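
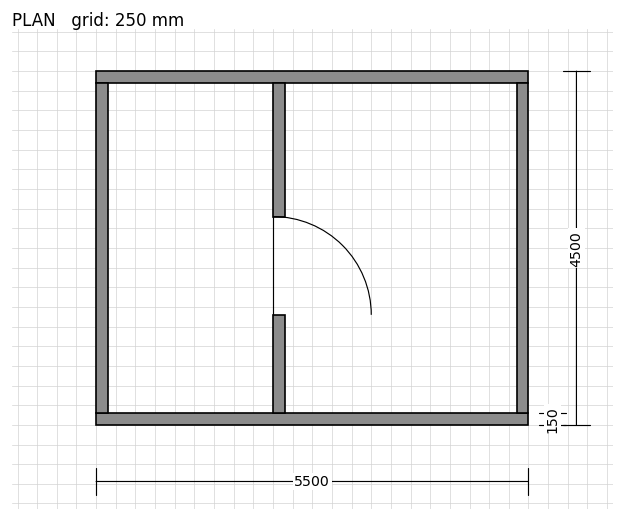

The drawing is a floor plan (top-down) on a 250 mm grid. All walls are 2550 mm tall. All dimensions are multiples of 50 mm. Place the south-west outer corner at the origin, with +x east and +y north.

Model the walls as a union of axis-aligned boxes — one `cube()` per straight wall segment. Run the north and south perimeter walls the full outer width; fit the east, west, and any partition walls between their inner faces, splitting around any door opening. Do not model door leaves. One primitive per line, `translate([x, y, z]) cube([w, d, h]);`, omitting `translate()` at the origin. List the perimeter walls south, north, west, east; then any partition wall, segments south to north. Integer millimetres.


cube([5500, 150, 2550]);
translate([0, 4350, 0]) cube([5500, 150, 2550]);
translate([0, 150, 0]) cube([150, 4200, 2550]);
translate([5350, 150, 0]) cube([150, 4200, 2550]);
translate([2250, 150, 0]) cube([150, 1250, 2550]);
translate([2250, 2650, 0]) cube([150, 1700, 2550]);


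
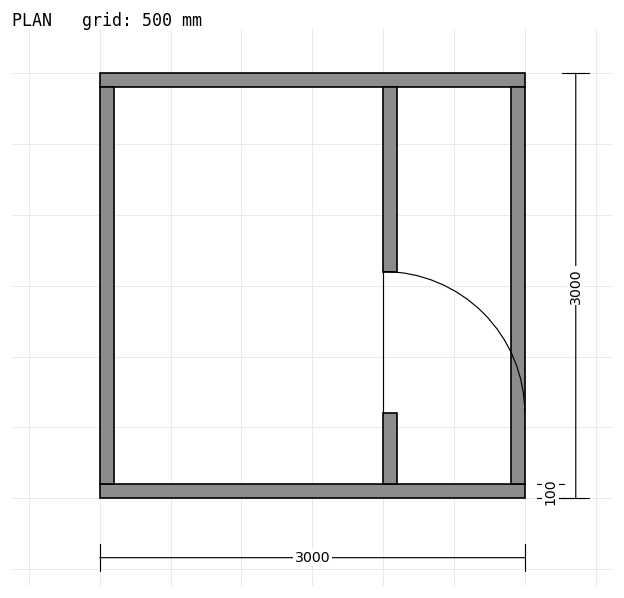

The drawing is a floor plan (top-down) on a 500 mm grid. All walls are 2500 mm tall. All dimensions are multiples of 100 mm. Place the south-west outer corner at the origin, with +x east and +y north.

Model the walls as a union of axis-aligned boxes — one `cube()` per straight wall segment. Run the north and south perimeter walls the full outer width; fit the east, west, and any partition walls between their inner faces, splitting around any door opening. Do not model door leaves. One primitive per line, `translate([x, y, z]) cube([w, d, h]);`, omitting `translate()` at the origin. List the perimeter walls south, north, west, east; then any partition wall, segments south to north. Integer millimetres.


cube([3000, 100, 2500]);
translate([0, 2900, 0]) cube([3000, 100, 2500]);
translate([0, 100, 0]) cube([100, 2800, 2500]);
translate([2900, 100, 0]) cube([100, 2800, 2500]);
translate([2000, 100, 0]) cube([100, 500, 2500]);
translate([2000, 1600, 0]) cube([100, 1300, 2500]);


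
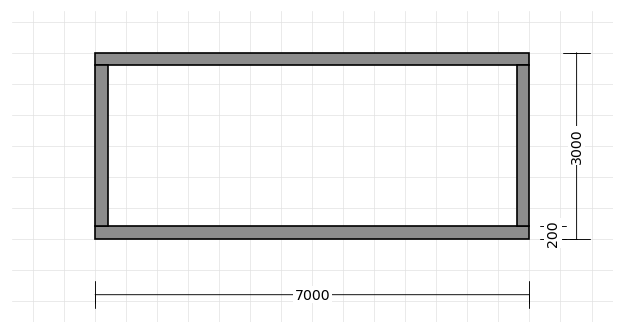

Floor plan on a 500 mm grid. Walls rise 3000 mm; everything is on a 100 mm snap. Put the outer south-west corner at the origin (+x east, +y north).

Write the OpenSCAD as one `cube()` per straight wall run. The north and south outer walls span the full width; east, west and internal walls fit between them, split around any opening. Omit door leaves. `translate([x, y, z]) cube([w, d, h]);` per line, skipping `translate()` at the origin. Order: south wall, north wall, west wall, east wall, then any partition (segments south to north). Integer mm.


cube([7000, 200, 3000]);
translate([0, 2800, 0]) cube([7000, 200, 3000]);
translate([0, 200, 0]) cube([200, 2600, 3000]);
translate([6800, 200, 0]) cube([200, 2600, 3000]);


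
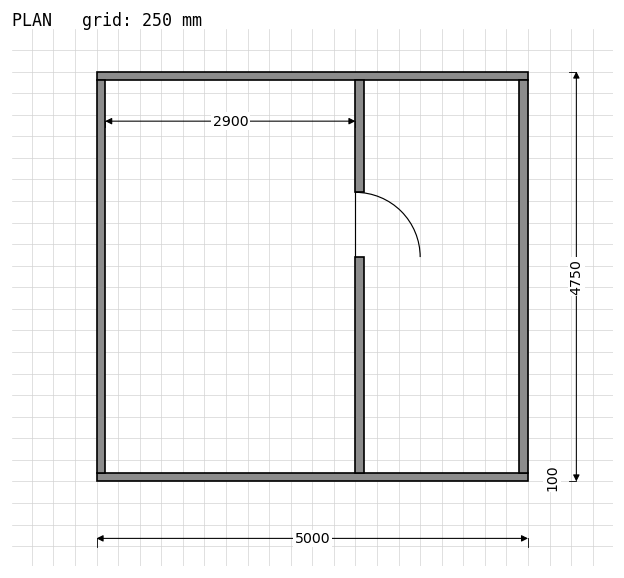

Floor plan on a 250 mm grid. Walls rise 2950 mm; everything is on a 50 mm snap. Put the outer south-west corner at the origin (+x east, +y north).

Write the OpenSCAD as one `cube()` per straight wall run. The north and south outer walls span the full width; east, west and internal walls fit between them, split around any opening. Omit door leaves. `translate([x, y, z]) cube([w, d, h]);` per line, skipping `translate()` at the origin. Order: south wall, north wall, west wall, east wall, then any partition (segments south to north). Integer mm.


cube([5000, 100, 2950]);
translate([0, 4650, 0]) cube([5000, 100, 2950]);
translate([0, 100, 0]) cube([100, 4550, 2950]);
translate([4900, 100, 0]) cube([100, 4550, 2950]);
translate([3000, 100, 0]) cube([100, 2500, 2950]);
translate([3000, 3350, 0]) cube([100, 1300, 2950]);


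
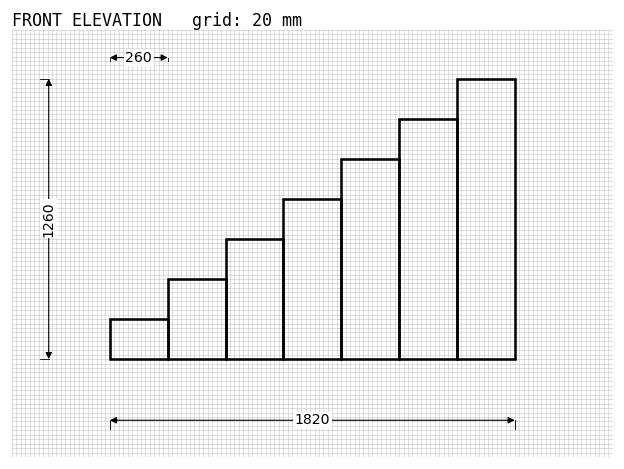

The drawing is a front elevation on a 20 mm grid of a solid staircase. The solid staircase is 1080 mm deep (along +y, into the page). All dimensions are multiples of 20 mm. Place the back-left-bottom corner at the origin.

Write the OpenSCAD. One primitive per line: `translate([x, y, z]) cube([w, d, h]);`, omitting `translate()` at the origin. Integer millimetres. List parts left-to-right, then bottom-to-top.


cube([260, 1080, 180]);
translate([260, 0, 0]) cube([260, 1080, 360]);
translate([520, 0, 0]) cube([260, 1080, 540]);
translate([780, 0, 0]) cube([260, 1080, 720]);
translate([1040, 0, 0]) cube([260, 1080, 900]);
translate([1300, 0, 0]) cube([260, 1080, 1080]);
translate([1560, 0, 0]) cube([260, 1080, 1260]);


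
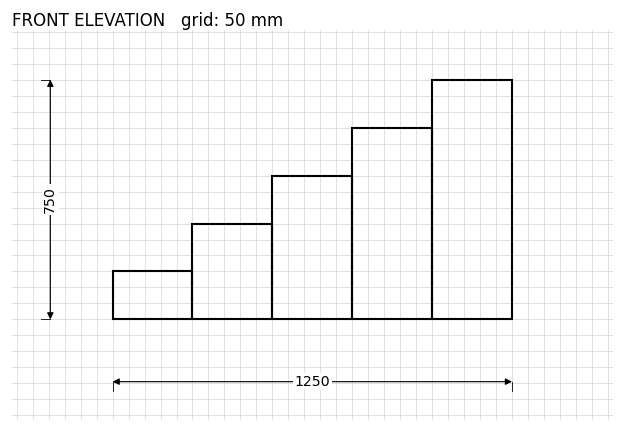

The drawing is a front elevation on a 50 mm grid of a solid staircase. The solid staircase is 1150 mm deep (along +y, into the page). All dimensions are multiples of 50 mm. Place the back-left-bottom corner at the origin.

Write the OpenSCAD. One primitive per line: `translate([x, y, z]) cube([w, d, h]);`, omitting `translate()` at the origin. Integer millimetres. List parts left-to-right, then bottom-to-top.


cube([250, 1150, 150]);
translate([250, 0, 0]) cube([250, 1150, 300]);
translate([500, 0, 0]) cube([250, 1150, 450]);
translate([750, 0, 0]) cube([250, 1150, 600]);
translate([1000, 0, 0]) cube([250, 1150, 750]);


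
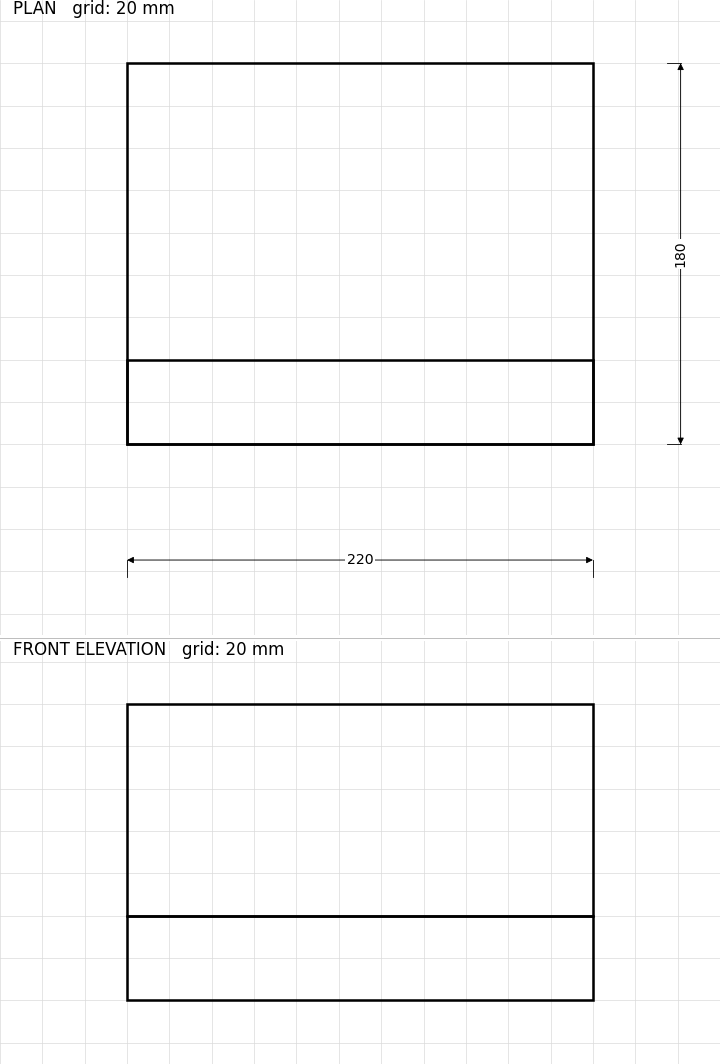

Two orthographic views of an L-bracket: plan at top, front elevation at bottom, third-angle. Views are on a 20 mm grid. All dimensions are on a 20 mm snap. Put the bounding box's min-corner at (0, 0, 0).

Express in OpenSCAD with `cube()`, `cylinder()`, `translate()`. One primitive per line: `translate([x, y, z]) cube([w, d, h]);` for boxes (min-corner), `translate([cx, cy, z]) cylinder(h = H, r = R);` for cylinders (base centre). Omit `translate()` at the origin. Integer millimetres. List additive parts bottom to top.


cube([220, 180, 40]);
translate([0, 0, 40]) cube([220, 40, 100]);


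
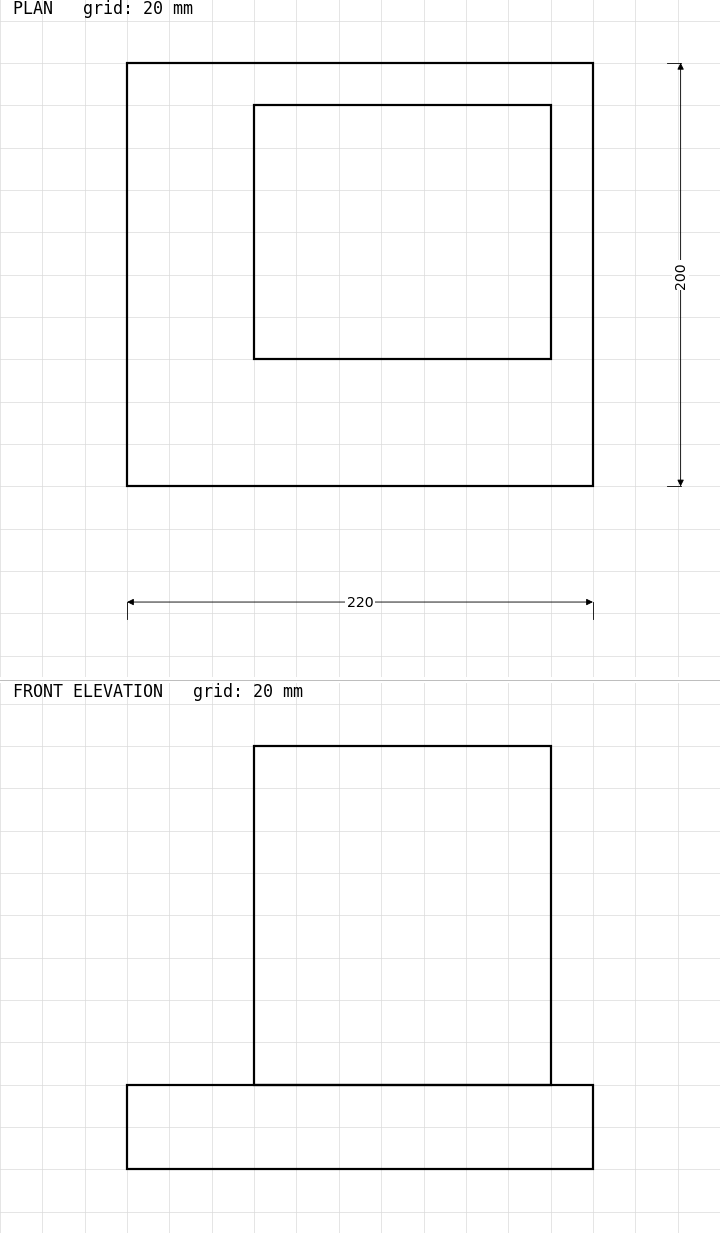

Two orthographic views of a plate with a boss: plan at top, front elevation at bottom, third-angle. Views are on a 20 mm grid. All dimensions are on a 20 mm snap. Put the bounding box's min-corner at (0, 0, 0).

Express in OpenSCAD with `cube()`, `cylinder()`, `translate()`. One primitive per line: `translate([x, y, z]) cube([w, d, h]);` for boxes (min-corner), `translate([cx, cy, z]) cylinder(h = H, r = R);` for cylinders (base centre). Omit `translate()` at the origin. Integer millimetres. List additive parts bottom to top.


cube([220, 200, 40]);
translate([60, 60, 40]) cube([140, 120, 160]);


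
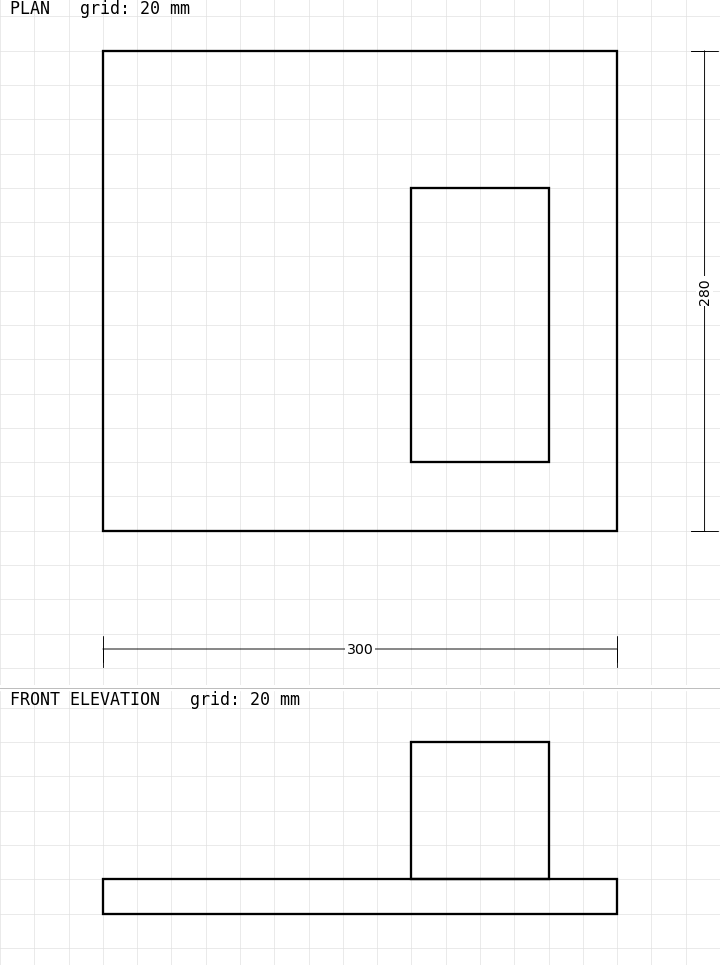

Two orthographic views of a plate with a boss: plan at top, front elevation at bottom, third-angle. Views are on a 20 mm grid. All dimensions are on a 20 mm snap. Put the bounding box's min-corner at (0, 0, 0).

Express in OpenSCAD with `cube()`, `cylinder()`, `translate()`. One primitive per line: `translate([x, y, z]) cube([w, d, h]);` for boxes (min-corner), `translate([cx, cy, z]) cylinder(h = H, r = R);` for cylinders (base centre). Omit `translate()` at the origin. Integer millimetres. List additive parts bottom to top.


cube([300, 280, 20]);
translate([180, 40, 20]) cube([80, 160, 80]);


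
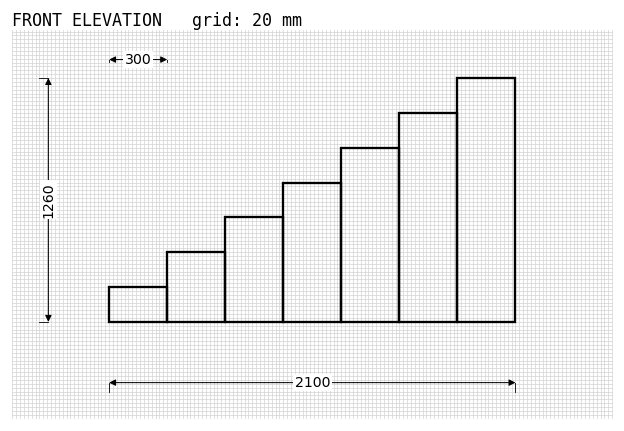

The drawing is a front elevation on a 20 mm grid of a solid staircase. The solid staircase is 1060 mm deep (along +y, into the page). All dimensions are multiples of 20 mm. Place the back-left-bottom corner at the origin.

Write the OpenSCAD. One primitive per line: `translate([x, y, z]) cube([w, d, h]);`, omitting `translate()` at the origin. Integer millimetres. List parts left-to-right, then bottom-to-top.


cube([300, 1060, 180]);
translate([300, 0, 0]) cube([300, 1060, 360]);
translate([600, 0, 0]) cube([300, 1060, 540]);
translate([900, 0, 0]) cube([300, 1060, 720]);
translate([1200, 0, 0]) cube([300, 1060, 900]);
translate([1500, 0, 0]) cube([300, 1060, 1080]);
translate([1800, 0, 0]) cube([300, 1060, 1260]);


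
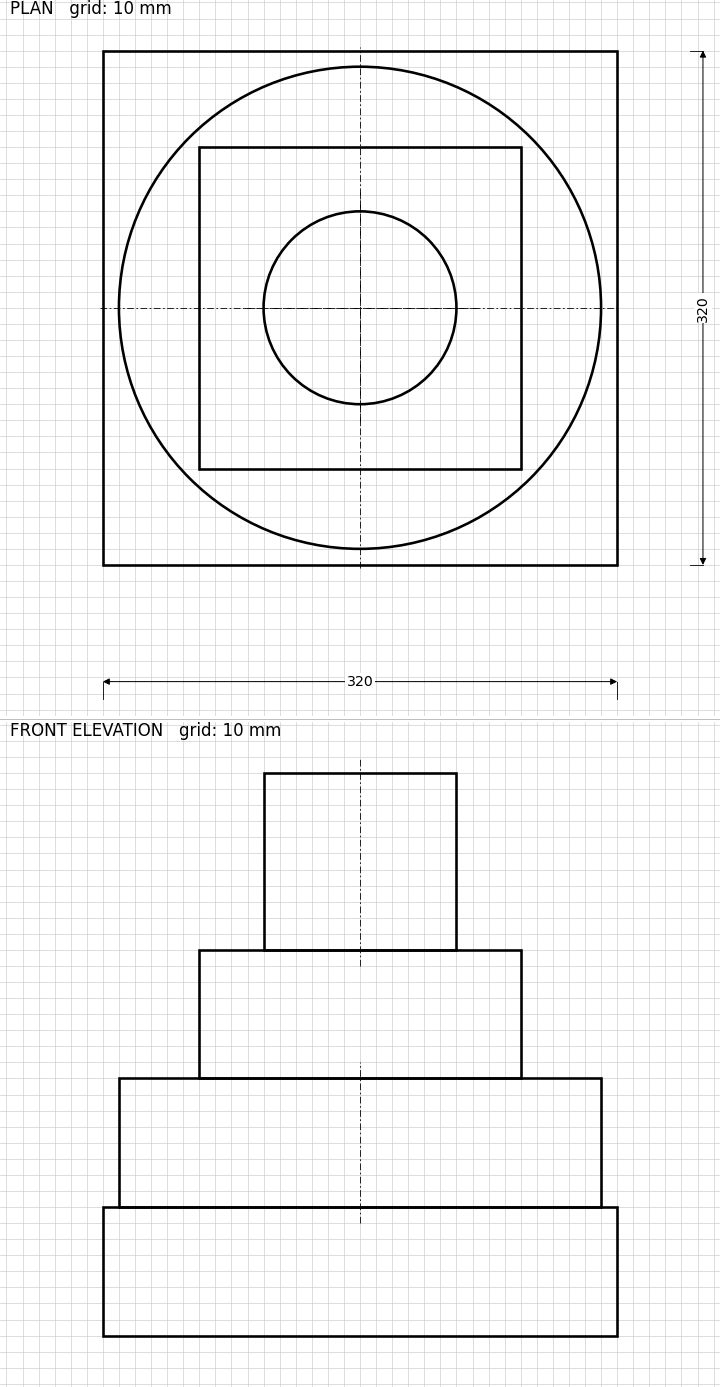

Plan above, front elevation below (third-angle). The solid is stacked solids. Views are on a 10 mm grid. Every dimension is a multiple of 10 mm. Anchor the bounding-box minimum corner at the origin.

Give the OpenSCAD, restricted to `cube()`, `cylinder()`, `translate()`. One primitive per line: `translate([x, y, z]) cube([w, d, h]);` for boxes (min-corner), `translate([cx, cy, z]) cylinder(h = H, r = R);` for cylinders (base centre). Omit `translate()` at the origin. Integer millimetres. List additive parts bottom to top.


cube([320, 320, 80]);
translate([160, 160, 80]) cylinder(h = 80, r = 150);
translate([60, 60, 160]) cube([200, 200, 80]);
translate([160, 160, 240]) cylinder(h = 110, r = 60);


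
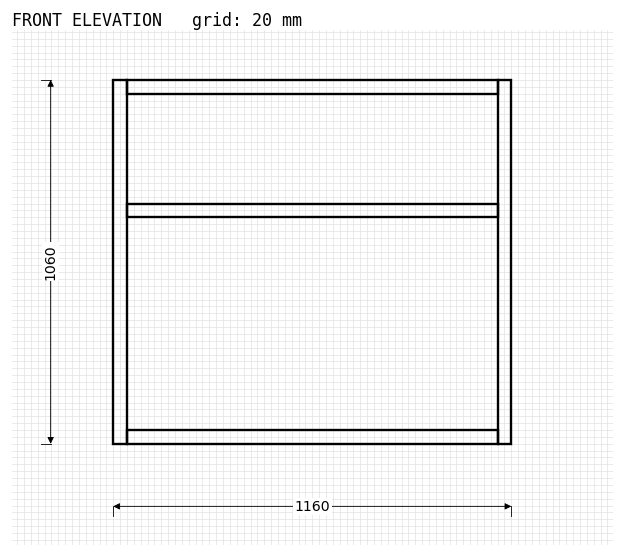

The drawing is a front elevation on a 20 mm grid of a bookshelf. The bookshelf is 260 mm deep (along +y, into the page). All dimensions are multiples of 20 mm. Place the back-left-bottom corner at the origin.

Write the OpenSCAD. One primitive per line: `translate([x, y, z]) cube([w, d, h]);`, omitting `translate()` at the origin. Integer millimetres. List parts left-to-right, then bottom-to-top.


cube([40, 260, 1060]);
translate([40, 0, 0]) cube([1080, 260, 40]);
translate([40, 0, 660]) cube([1080, 260, 40]);
translate([40, 0, 1020]) cube([1080, 260, 40]);
translate([1120, 0, 0]) cube([40, 260, 1060]);


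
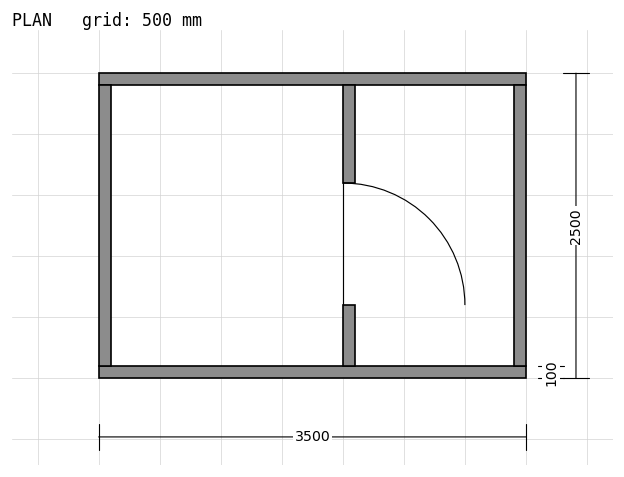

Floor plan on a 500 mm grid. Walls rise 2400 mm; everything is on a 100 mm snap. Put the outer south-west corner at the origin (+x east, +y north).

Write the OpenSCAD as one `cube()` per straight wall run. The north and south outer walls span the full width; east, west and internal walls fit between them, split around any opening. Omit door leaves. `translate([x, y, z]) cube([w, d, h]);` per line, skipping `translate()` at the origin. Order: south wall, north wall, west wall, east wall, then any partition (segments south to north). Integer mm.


cube([3500, 100, 2400]);
translate([0, 2400, 0]) cube([3500, 100, 2400]);
translate([0, 100, 0]) cube([100, 2300, 2400]);
translate([3400, 100, 0]) cube([100, 2300, 2400]);
translate([2000, 100, 0]) cube([100, 500, 2400]);
translate([2000, 1600, 0]) cube([100, 800, 2400]);


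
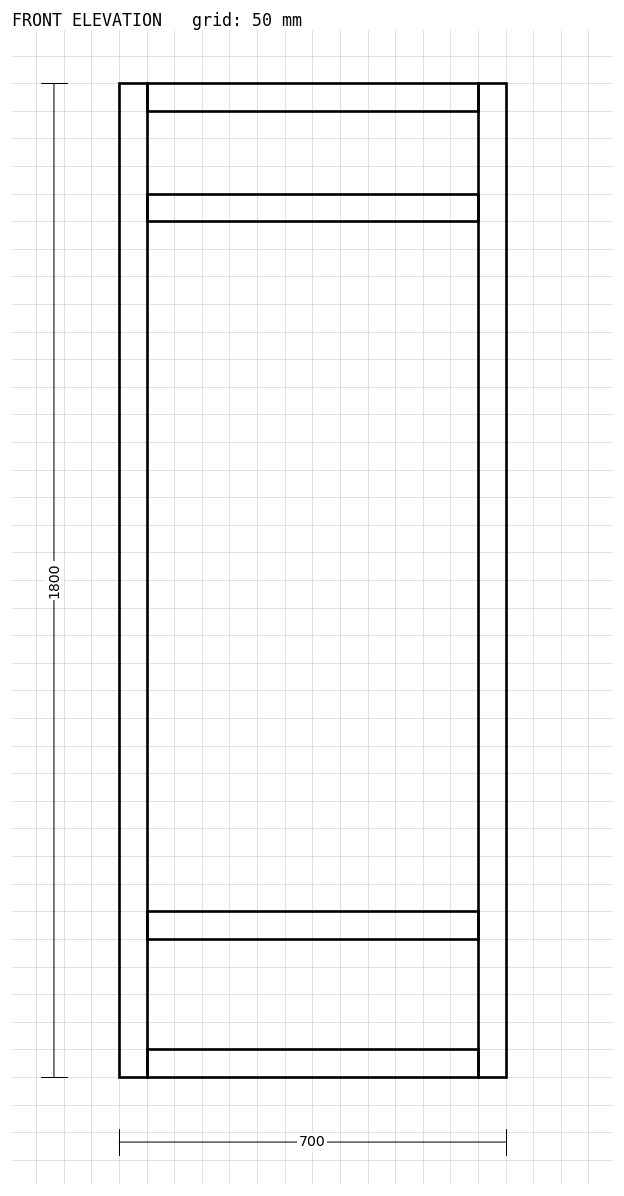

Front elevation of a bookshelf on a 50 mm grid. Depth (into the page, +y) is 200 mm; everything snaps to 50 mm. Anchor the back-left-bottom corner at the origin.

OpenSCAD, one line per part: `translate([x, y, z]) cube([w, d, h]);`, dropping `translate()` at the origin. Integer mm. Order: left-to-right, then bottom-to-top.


cube([50, 200, 1800]);
translate([50, 0, 0]) cube([600, 200, 50]);
translate([50, 0, 250]) cube([600, 200, 50]);
translate([50, 0, 1550]) cube([600, 200, 50]);
translate([50, 0, 1750]) cube([600, 200, 50]);
translate([650, 0, 0]) cube([50, 200, 1800]);


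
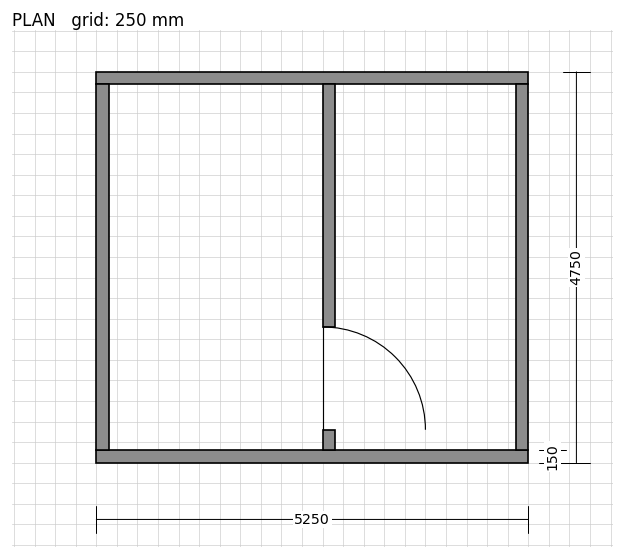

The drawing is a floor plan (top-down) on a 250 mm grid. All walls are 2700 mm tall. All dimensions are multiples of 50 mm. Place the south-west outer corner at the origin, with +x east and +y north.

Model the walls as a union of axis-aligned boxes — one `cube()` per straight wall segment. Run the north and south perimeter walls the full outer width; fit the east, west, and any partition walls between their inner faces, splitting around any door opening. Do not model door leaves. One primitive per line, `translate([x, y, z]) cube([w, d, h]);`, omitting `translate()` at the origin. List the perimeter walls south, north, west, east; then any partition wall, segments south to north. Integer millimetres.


cube([5250, 150, 2700]);
translate([0, 4600, 0]) cube([5250, 150, 2700]);
translate([0, 150, 0]) cube([150, 4450, 2700]);
translate([5100, 150, 0]) cube([150, 4450, 2700]);
translate([2750, 150, 0]) cube([150, 250, 2700]);
translate([2750, 1650, 0]) cube([150, 2950, 2700]);


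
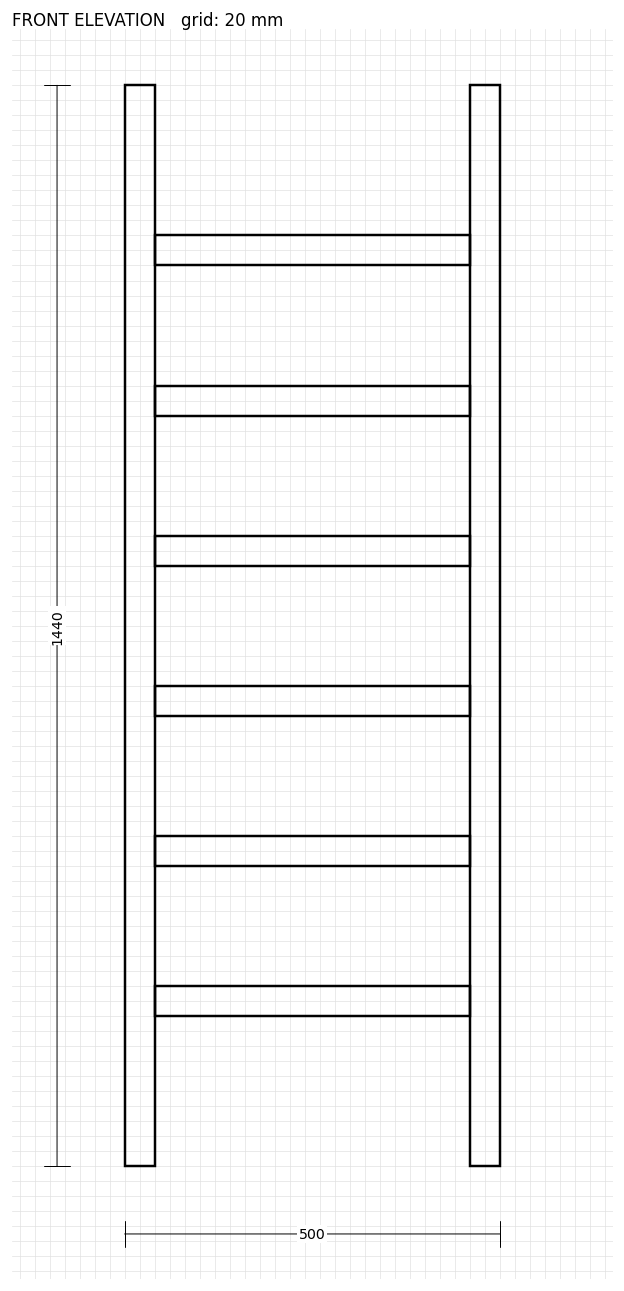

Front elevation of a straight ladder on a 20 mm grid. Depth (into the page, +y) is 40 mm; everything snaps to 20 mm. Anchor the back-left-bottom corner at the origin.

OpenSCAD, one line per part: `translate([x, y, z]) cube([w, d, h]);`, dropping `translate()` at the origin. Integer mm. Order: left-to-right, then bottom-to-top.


cube([40, 40, 1440]);
translate([40, 0, 200]) cube([420, 40, 40]);
translate([40, 0, 400]) cube([420, 40, 40]);
translate([40, 0, 600]) cube([420, 40, 40]);
translate([40, 0, 800]) cube([420, 40, 40]);
translate([40, 0, 1000]) cube([420, 40, 40]);
translate([40, 0, 1200]) cube([420, 40, 40]);
translate([460, 0, 0]) cube([40, 40, 1440]);


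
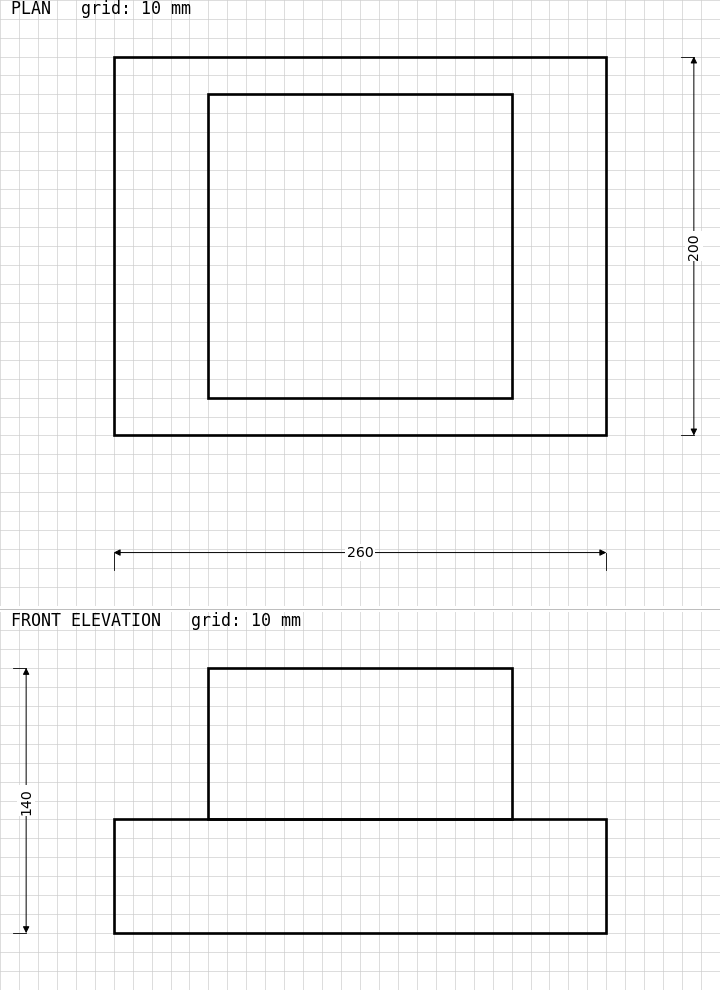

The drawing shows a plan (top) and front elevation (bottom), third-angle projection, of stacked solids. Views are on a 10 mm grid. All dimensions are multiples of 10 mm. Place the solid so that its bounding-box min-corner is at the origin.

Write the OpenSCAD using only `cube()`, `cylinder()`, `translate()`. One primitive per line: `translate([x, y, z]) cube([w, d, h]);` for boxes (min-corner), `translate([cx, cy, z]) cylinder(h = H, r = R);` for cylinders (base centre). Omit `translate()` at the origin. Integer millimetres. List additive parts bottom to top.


cube([260, 200, 60]);
translate([50, 20, 60]) cube([160, 160, 80]);


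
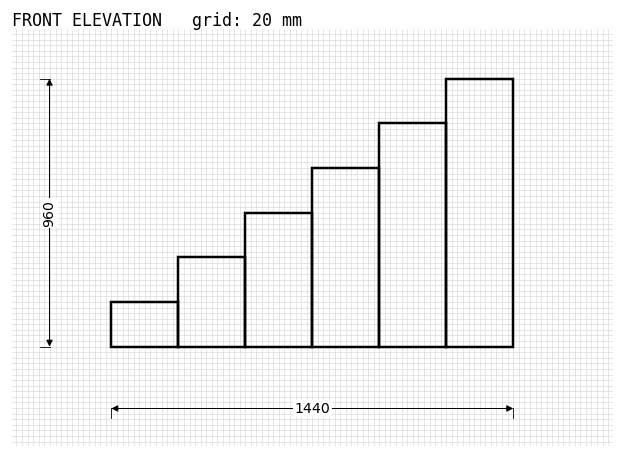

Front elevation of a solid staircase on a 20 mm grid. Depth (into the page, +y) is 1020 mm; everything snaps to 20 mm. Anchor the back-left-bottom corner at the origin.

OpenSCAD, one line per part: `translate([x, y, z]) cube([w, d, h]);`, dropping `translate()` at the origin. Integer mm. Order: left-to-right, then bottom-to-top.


cube([240, 1020, 160]);
translate([240, 0, 0]) cube([240, 1020, 320]);
translate([480, 0, 0]) cube([240, 1020, 480]);
translate([720, 0, 0]) cube([240, 1020, 640]);
translate([960, 0, 0]) cube([240, 1020, 800]);
translate([1200, 0, 0]) cube([240, 1020, 960]);


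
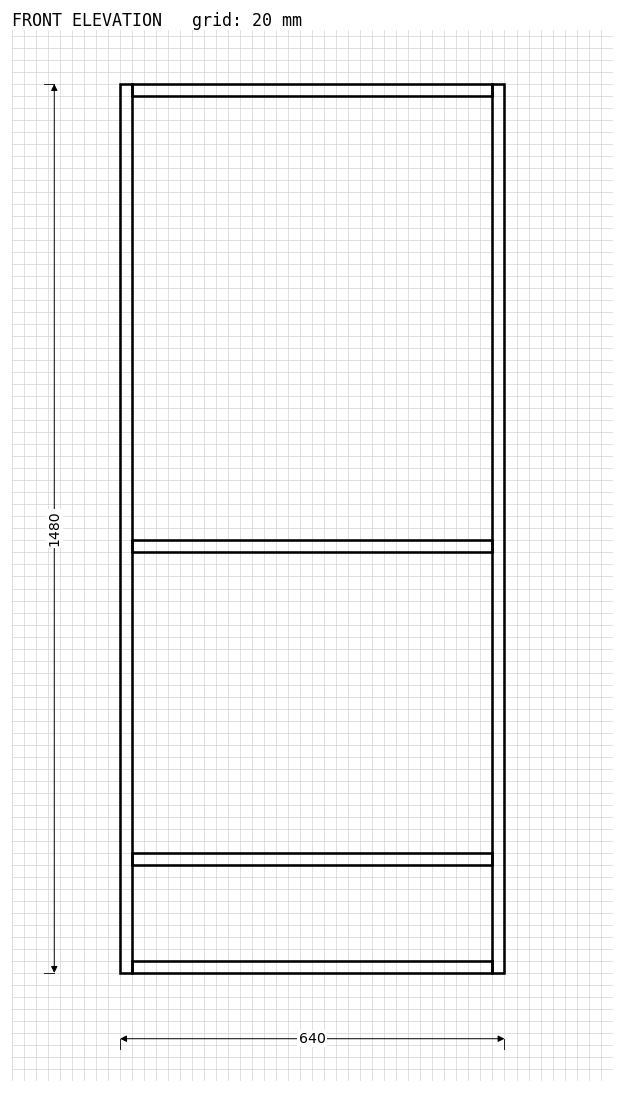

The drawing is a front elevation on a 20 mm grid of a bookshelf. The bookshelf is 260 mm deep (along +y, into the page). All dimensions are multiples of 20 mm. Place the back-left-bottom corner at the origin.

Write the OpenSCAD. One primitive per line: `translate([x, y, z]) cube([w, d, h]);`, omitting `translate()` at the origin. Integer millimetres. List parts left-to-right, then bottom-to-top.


cube([20, 260, 1480]);
translate([20, 0, 0]) cube([600, 260, 20]);
translate([20, 0, 180]) cube([600, 260, 20]);
translate([20, 0, 700]) cube([600, 260, 20]);
translate([20, 0, 1460]) cube([600, 260, 20]);
translate([620, 0, 0]) cube([20, 260, 1480]);


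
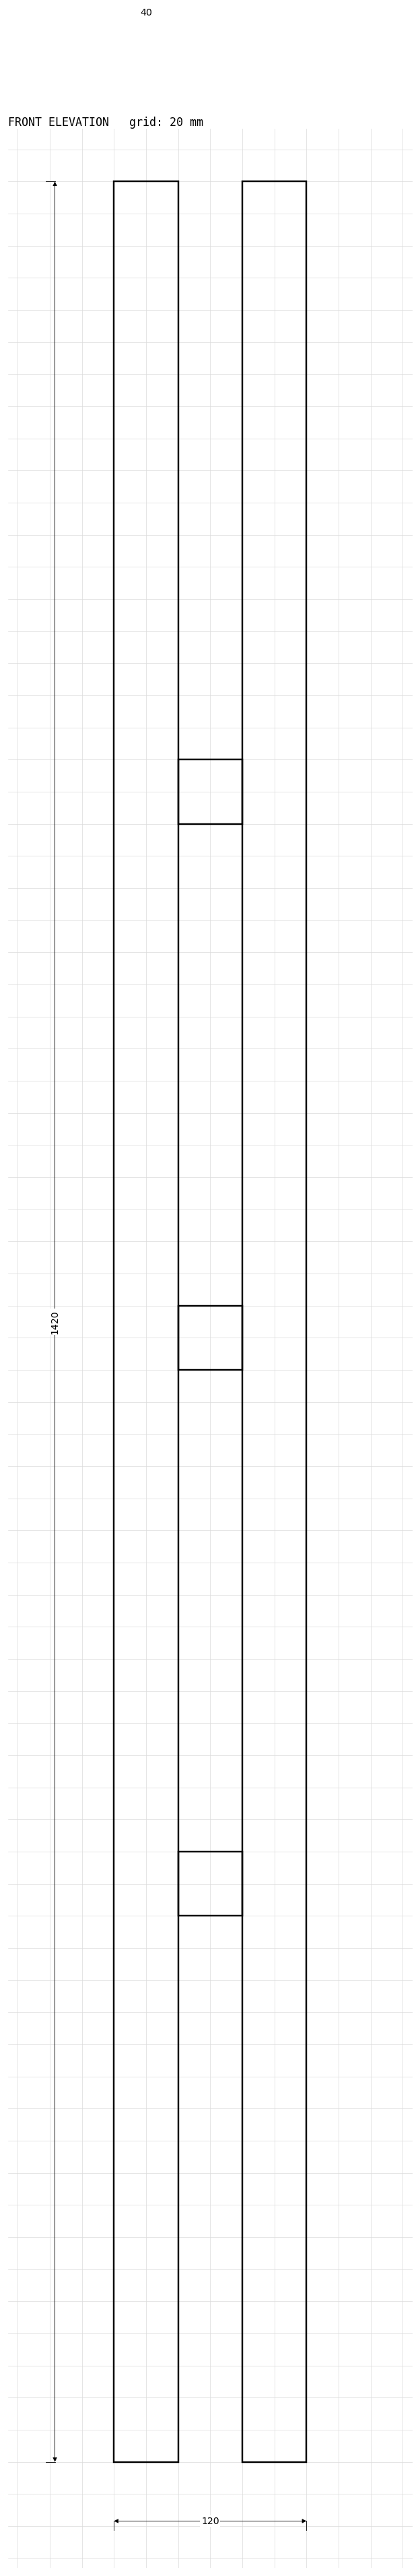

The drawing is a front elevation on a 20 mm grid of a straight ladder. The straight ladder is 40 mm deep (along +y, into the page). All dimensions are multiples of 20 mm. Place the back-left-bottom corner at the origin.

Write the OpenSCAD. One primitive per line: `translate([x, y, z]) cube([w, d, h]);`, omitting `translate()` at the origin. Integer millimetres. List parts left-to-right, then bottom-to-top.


cube([40, 40, 1420]);
translate([40, 0, 340]) cube([40, 40, 40]);
translate([40, 0, 680]) cube([40, 40, 40]);
translate([40, 0, 1020]) cube([40, 40, 40]);
translate([80, 0, 0]) cube([40, 40, 1420]);


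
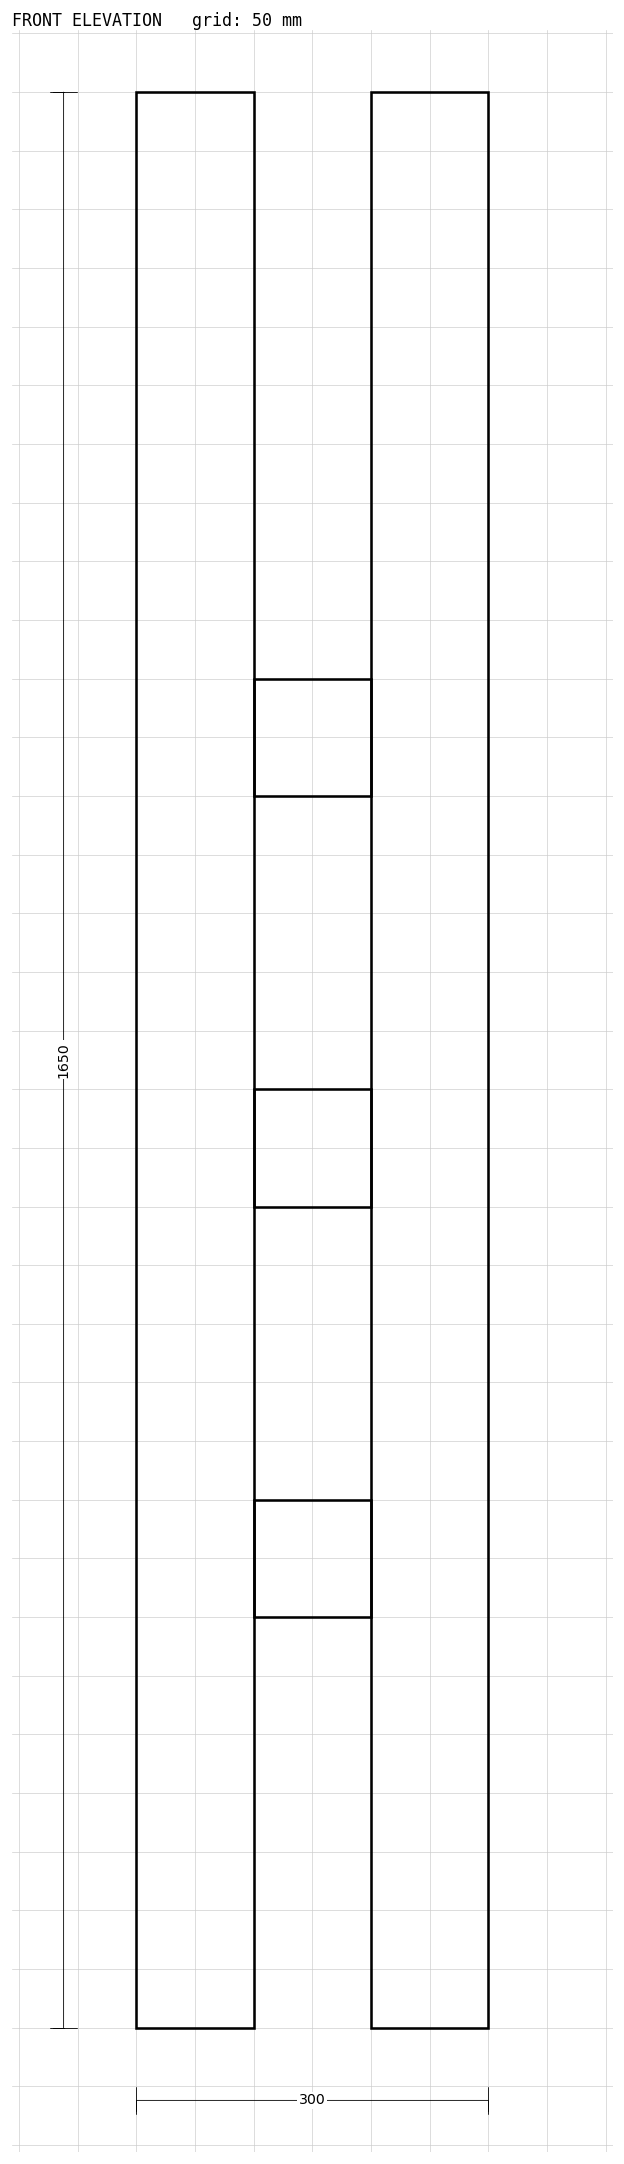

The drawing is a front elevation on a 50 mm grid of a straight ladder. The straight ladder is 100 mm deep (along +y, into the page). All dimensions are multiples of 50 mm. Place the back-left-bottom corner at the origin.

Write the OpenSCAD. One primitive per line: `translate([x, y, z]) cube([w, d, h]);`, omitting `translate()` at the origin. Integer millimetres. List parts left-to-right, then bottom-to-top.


cube([100, 100, 1650]);
translate([100, 0, 350]) cube([100, 100, 100]);
translate([100, 0, 700]) cube([100, 100, 100]);
translate([100, 0, 1050]) cube([100, 100, 100]);
translate([200, 0, 0]) cube([100, 100, 1650]);


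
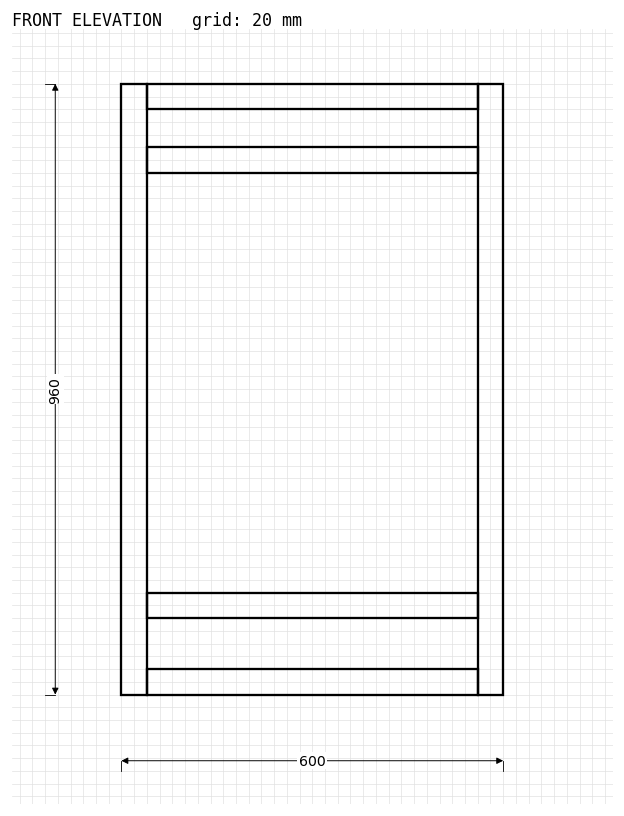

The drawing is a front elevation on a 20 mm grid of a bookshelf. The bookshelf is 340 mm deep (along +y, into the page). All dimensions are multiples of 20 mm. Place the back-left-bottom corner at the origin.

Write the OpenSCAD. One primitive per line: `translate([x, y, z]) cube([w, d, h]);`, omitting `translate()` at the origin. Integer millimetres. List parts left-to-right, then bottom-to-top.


cube([40, 340, 960]);
translate([40, 0, 0]) cube([520, 340, 40]);
translate([40, 0, 120]) cube([520, 340, 40]);
translate([40, 0, 820]) cube([520, 340, 40]);
translate([40, 0, 920]) cube([520, 340, 40]);
translate([560, 0, 0]) cube([40, 340, 960]);


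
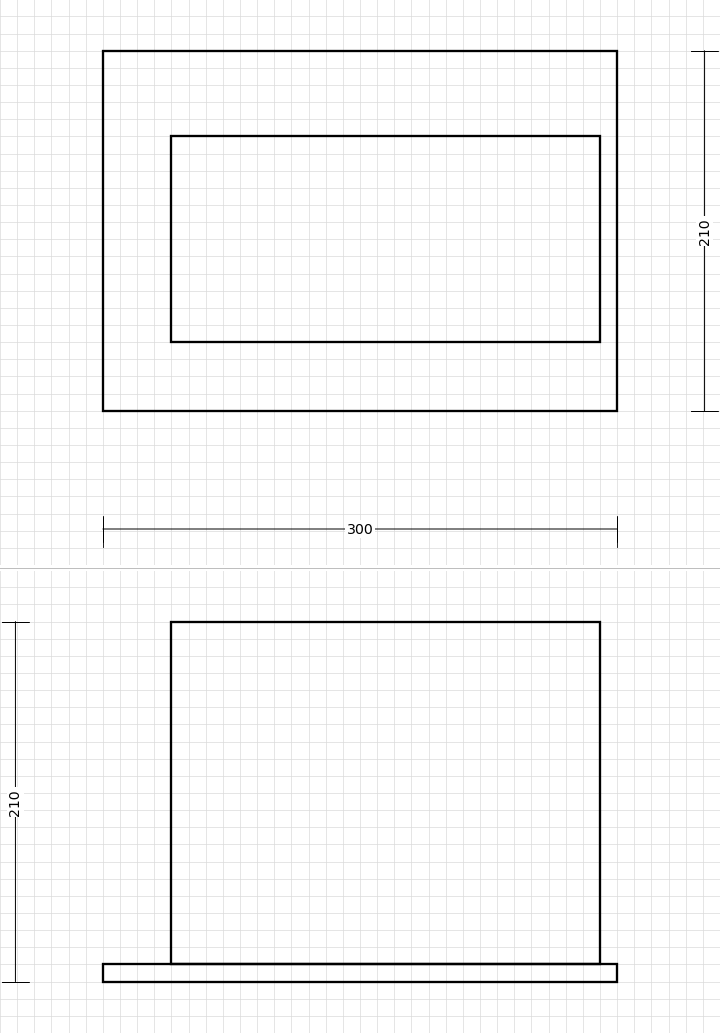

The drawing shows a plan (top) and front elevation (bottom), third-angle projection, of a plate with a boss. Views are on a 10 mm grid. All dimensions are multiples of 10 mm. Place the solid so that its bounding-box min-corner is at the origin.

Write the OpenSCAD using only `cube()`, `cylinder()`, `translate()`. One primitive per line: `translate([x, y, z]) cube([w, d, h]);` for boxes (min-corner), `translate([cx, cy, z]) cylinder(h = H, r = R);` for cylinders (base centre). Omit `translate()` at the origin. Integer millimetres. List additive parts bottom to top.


cube([300, 210, 10]);
translate([40, 40, 10]) cube([250, 120, 200]);


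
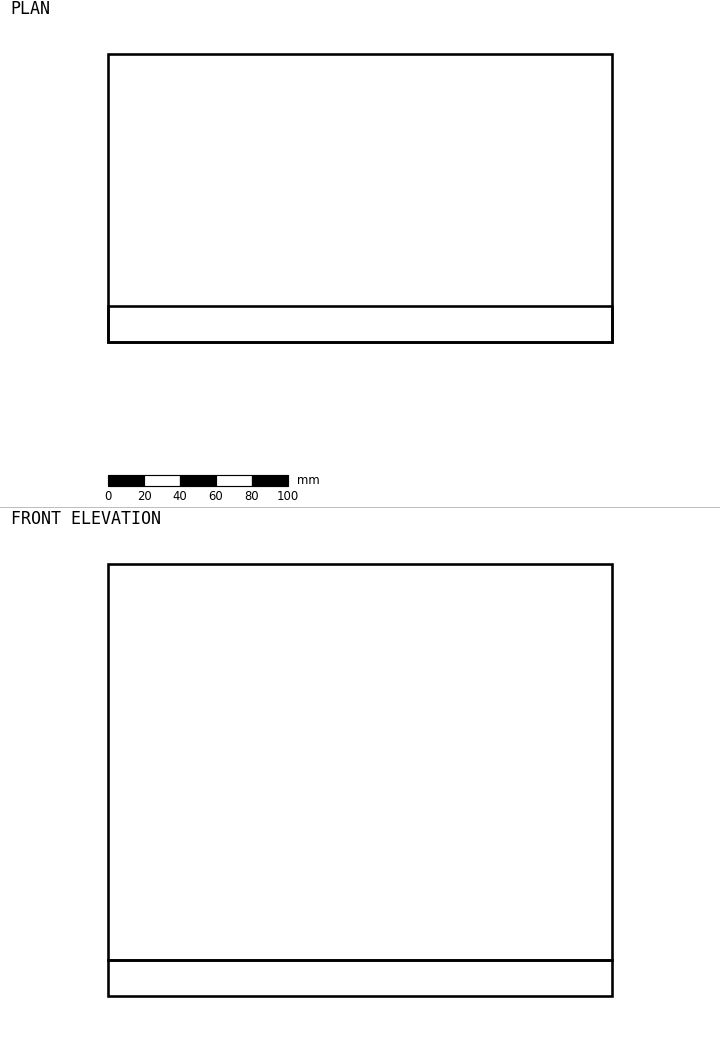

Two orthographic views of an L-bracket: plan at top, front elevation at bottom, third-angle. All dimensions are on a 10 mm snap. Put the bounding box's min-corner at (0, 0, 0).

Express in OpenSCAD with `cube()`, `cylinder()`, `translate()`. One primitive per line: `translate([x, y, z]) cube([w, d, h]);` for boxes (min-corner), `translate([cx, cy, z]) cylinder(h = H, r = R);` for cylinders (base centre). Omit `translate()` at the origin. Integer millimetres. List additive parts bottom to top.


cube([280, 160, 20]);
translate([0, 0, 20]) cube([280, 20, 220]);


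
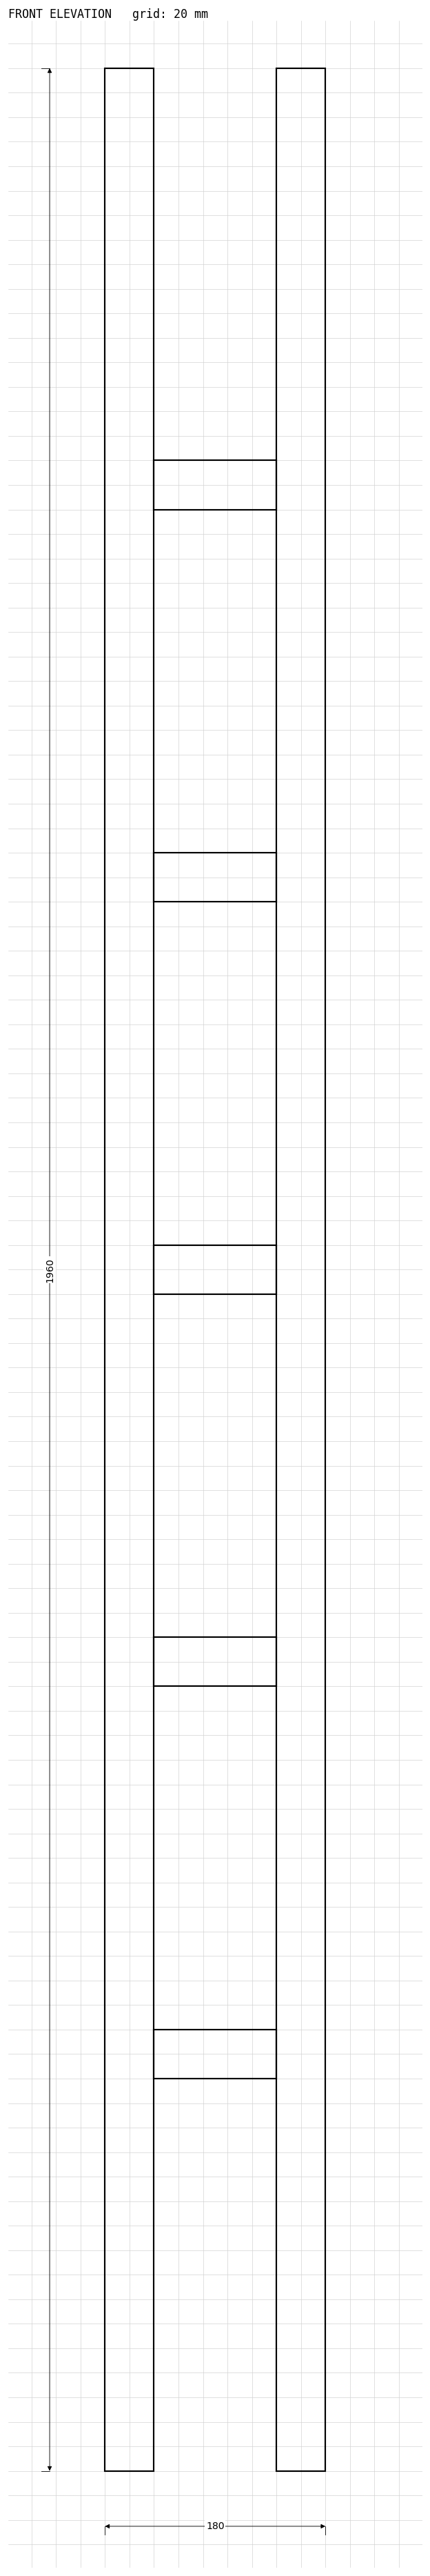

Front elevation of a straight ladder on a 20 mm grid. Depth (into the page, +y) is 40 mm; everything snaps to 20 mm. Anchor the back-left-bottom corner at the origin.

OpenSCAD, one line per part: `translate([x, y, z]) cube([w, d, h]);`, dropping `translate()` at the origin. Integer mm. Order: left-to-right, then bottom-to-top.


cube([40, 40, 1960]);
translate([40, 0, 320]) cube([100, 40, 40]);
translate([40, 0, 640]) cube([100, 40, 40]);
translate([40, 0, 960]) cube([100, 40, 40]);
translate([40, 0, 1280]) cube([100, 40, 40]);
translate([40, 0, 1600]) cube([100, 40, 40]);
translate([140, 0, 0]) cube([40, 40, 1960]);


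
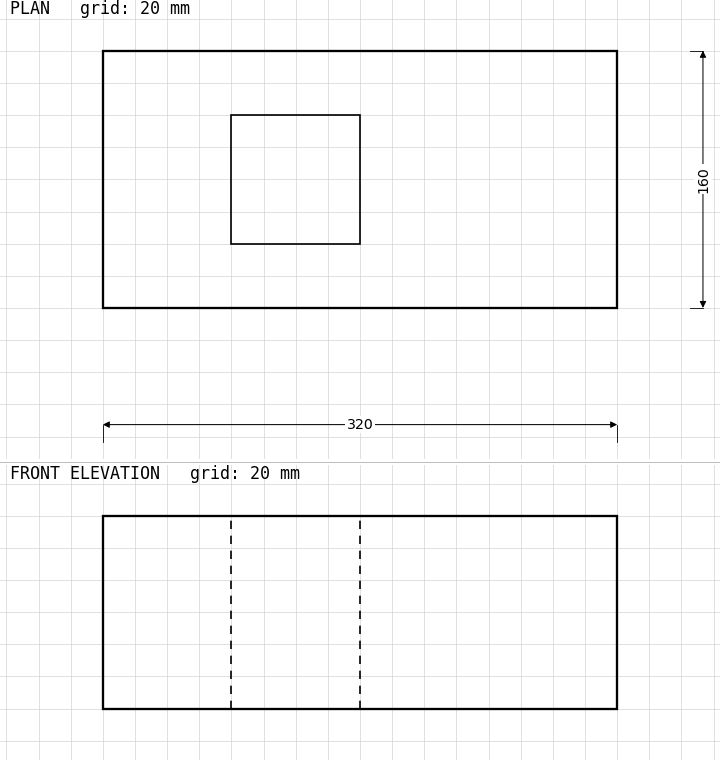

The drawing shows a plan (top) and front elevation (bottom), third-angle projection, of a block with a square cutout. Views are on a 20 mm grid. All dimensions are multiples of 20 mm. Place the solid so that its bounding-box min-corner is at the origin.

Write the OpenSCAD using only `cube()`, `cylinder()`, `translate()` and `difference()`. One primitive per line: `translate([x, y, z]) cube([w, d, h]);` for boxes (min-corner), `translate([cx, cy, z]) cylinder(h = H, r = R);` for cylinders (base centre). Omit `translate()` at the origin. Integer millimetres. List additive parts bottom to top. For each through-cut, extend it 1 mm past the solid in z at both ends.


difference() {
  cube([320, 160, 120]);
  translate([80, 40, -1]) cube([80, 80, 122]);
}


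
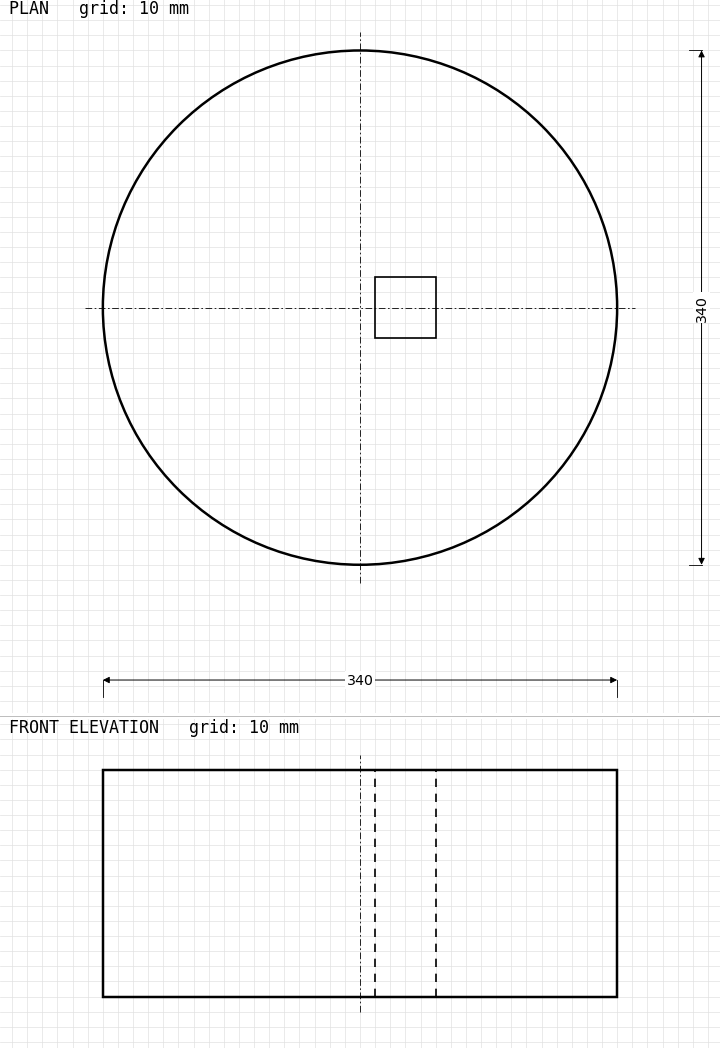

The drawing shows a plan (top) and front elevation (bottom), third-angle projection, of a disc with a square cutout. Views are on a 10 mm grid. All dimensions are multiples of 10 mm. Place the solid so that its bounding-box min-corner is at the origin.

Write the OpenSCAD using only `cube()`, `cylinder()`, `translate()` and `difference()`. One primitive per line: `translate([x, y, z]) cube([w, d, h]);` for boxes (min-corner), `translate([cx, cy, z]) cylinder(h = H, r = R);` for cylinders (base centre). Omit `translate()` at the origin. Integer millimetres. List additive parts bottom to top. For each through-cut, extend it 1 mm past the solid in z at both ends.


difference() {
  translate([170, 170, 0]) cylinder(h = 150, r = 170);
  translate([180, 150, -1]) cube([40, 40, 152]);
}


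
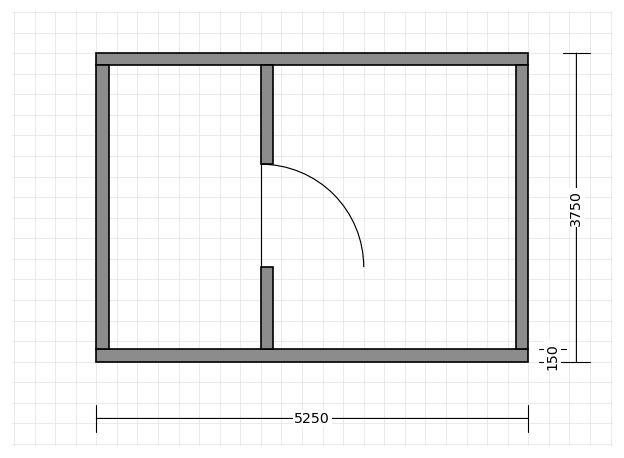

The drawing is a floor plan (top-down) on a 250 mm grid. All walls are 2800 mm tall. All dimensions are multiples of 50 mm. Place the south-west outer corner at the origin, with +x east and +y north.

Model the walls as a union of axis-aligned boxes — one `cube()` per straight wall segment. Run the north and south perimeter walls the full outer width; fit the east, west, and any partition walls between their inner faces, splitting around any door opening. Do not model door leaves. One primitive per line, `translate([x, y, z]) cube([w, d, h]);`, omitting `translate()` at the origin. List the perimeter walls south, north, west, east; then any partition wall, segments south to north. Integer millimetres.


cube([5250, 150, 2800]);
translate([0, 3600, 0]) cube([5250, 150, 2800]);
translate([0, 150, 0]) cube([150, 3450, 2800]);
translate([5100, 150, 0]) cube([150, 3450, 2800]);
translate([2000, 150, 0]) cube([150, 1000, 2800]);
translate([2000, 2400, 0]) cube([150, 1200, 2800]);


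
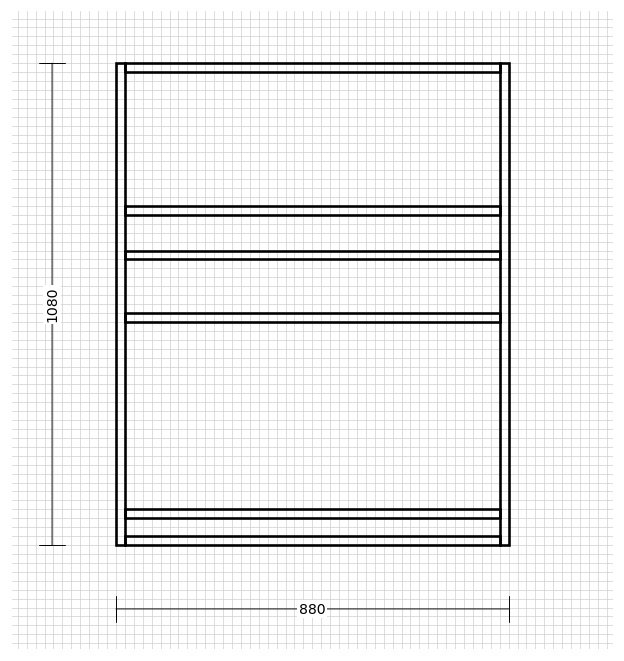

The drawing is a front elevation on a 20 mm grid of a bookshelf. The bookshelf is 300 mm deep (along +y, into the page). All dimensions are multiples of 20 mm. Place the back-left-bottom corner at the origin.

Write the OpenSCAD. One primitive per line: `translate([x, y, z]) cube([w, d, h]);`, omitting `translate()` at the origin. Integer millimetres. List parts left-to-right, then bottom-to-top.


cube([20, 300, 1080]);
translate([20, 0, 0]) cube([840, 300, 20]);
translate([20, 0, 60]) cube([840, 300, 20]);
translate([20, 0, 500]) cube([840, 300, 20]);
translate([20, 0, 640]) cube([840, 300, 20]);
translate([20, 0, 740]) cube([840, 300, 20]);
translate([20, 0, 1060]) cube([840, 300, 20]);
translate([860, 0, 0]) cube([20, 300, 1080]);


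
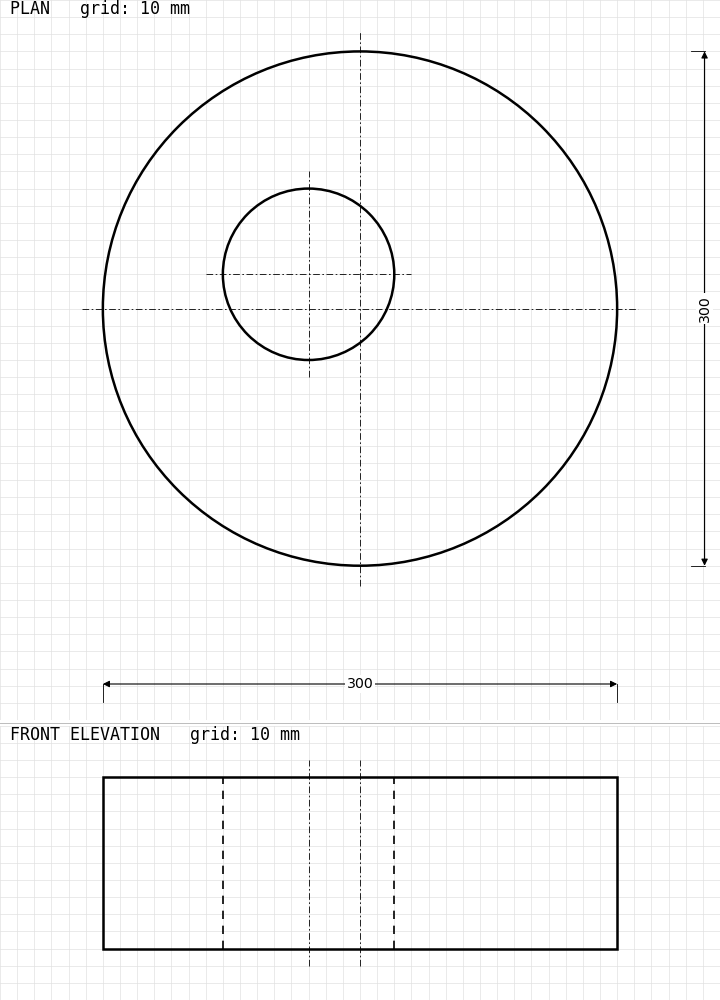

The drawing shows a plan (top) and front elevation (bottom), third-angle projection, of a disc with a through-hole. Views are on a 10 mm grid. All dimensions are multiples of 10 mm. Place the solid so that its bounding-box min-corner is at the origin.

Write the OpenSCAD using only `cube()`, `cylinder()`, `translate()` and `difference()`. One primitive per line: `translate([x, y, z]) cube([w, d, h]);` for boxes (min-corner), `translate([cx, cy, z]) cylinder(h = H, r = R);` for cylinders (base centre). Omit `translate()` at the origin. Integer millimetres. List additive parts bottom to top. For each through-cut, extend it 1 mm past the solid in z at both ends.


difference() {
  translate([150, 150, 0]) cylinder(h = 100, r = 150);
  translate([120, 170, -1]) cylinder(h = 102, r = 50);
}


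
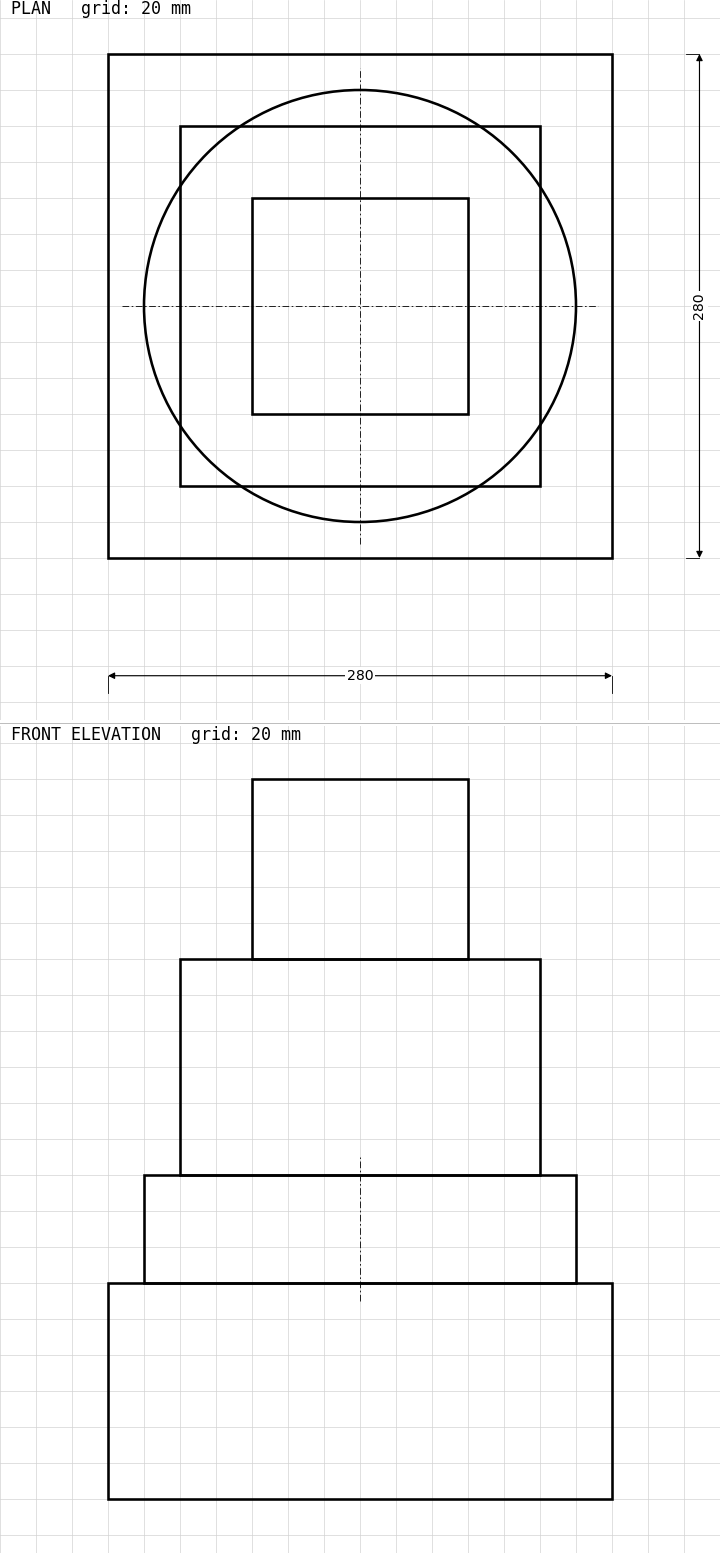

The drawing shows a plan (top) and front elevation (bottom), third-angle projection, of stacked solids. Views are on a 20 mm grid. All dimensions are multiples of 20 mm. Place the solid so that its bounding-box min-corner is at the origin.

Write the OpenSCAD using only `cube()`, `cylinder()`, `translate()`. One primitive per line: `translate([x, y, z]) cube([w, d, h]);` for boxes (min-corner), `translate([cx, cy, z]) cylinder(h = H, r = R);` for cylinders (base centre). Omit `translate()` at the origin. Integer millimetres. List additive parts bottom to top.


cube([280, 280, 120]);
translate([140, 140, 120]) cylinder(h = 60, r = 120);
translate([40, 40, 180]) cube([200, 200, 120]);
translate([80, 80, 300]) cube([120, 120, 100]);


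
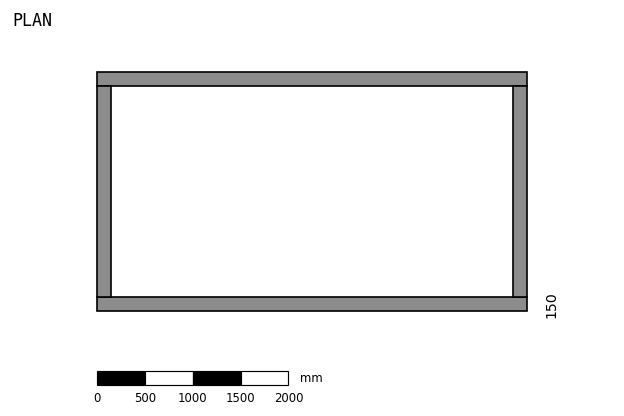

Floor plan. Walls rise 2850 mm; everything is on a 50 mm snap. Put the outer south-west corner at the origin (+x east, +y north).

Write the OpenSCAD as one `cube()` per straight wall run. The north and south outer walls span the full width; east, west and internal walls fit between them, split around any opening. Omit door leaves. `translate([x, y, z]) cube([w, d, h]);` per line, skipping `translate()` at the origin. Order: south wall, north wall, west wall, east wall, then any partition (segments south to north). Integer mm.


cube([4500, 150, 2850]);
translate([0, 2350, 0]) cube([4500, 150, 2850]);
translate([0, 150, 0]) cube([150, 2200, 2850]);
translate([4350, 150, 0]) cube([150, 2200, 2850]);


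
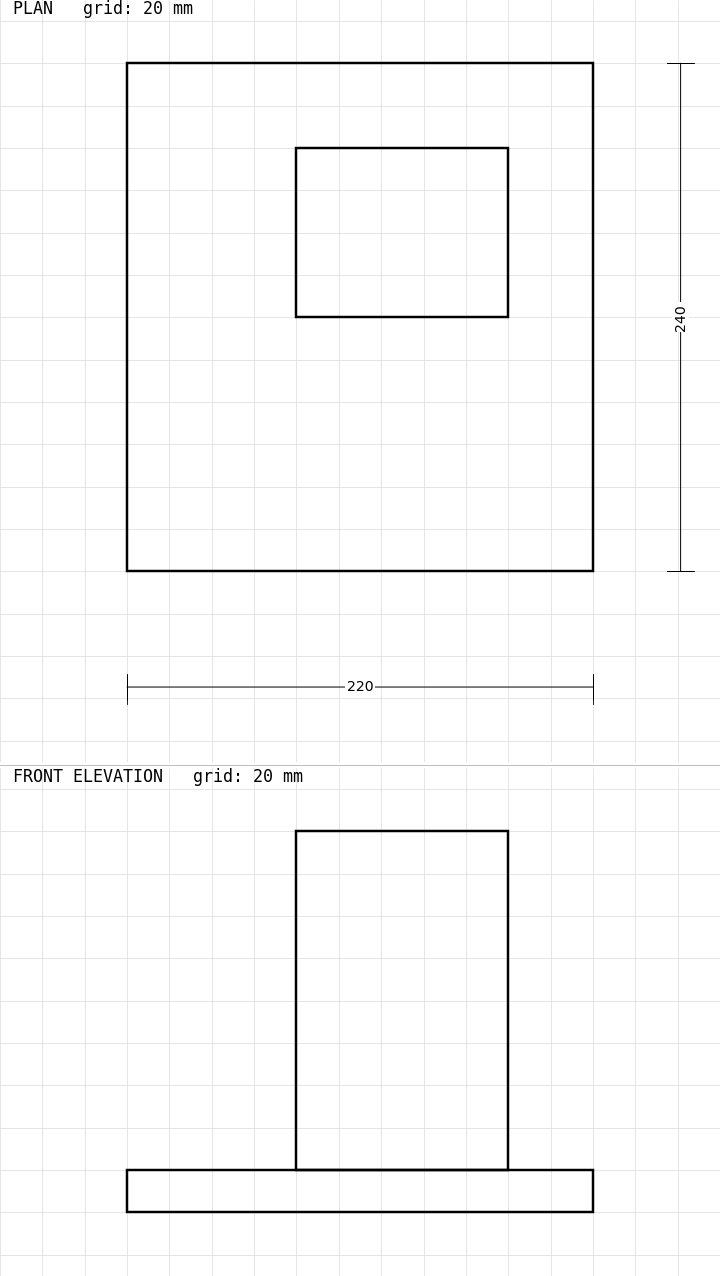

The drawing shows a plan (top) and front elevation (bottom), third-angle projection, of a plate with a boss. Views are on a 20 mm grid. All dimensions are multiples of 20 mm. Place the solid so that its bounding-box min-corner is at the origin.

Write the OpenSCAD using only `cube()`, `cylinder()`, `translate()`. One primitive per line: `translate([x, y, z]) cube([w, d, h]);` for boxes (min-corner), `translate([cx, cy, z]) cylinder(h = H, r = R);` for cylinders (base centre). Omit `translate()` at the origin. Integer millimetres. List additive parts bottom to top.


cube([220, 240, 20]);
translate([80, 120, 20]) cube([100, 80, 160]);


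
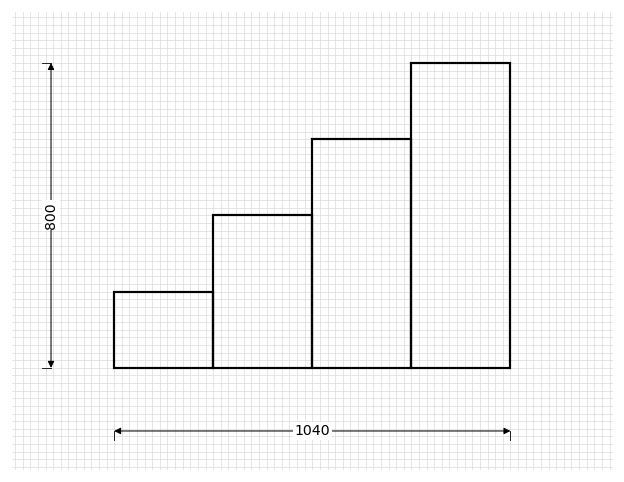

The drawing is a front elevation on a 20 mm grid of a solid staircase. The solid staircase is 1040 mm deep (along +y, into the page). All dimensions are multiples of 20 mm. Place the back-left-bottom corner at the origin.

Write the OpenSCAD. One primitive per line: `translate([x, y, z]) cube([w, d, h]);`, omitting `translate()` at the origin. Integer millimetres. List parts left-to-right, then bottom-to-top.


cube([260, 1040, 200]);
translate([260, 0, 0]) cube([260, 1040, 400]);
translate([520, 0, 0]) cube([260, 1040, 600]);
translate([780, 0, 0]) cube([260, 1040, 800]);


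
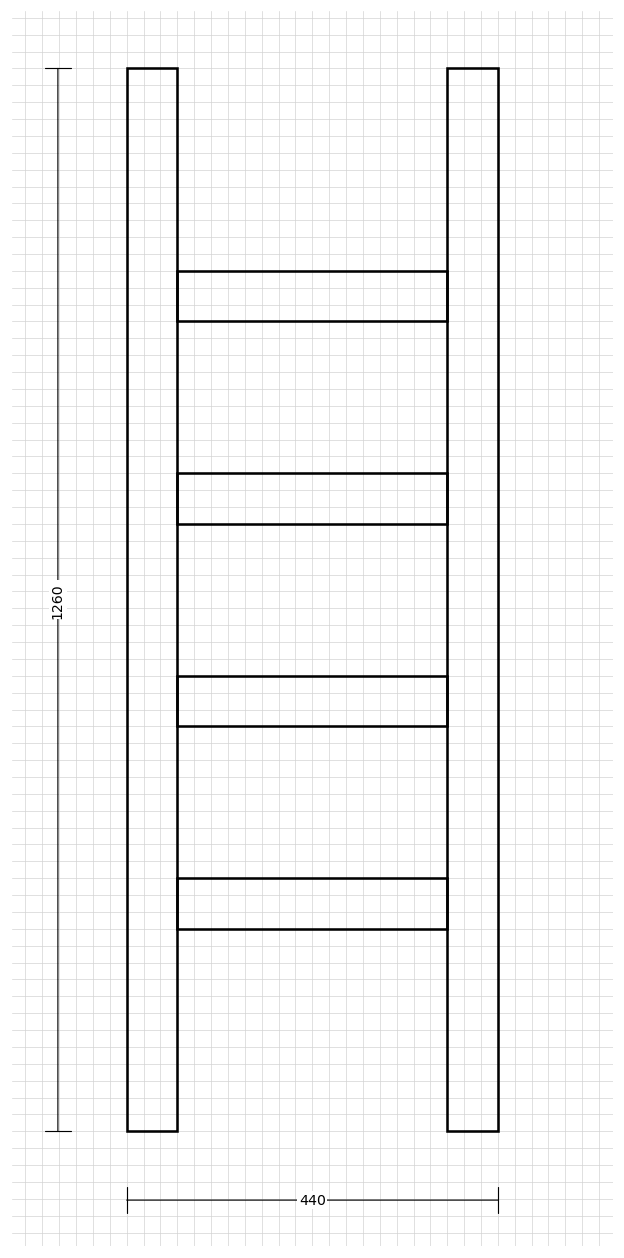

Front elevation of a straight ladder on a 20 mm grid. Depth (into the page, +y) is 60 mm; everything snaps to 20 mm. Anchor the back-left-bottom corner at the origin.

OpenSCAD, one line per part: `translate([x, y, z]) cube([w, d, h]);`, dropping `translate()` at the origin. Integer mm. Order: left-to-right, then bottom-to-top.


cube([60, 60, 1260]);
translate([60, 0, 240]) cube([320, 60, 60]);
translate([60, 0, 480]) cube([320, 60, 60]);
translate([60, 0, 720]) cube([320, 60, 60]);
translate([60, 0, 960]) cube([320, 60, 60]);
translate([380, 0, 0]) cube([60, 60, 1260]);


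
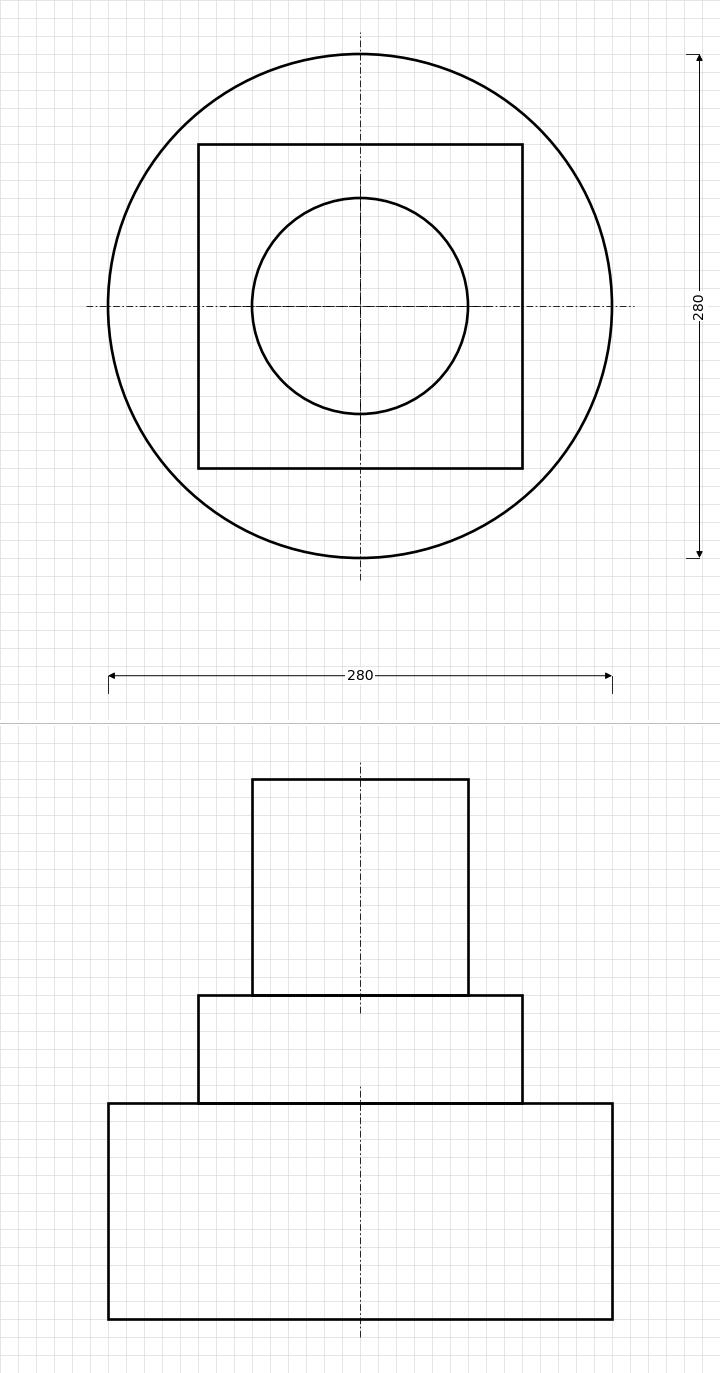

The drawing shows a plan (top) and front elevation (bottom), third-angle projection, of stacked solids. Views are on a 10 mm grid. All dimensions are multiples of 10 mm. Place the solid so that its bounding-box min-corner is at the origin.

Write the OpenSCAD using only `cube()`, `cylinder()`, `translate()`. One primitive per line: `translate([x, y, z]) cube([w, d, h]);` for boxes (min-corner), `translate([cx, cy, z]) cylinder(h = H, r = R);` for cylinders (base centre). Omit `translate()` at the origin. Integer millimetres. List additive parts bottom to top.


translate([140, 140, 0]) cylinder(h = 120, r = 140);
translate([50, 50, 120]) cube([180, 180, 60]);
translate([140, 140, 180]) cylinder(h = 120, r = 60);
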